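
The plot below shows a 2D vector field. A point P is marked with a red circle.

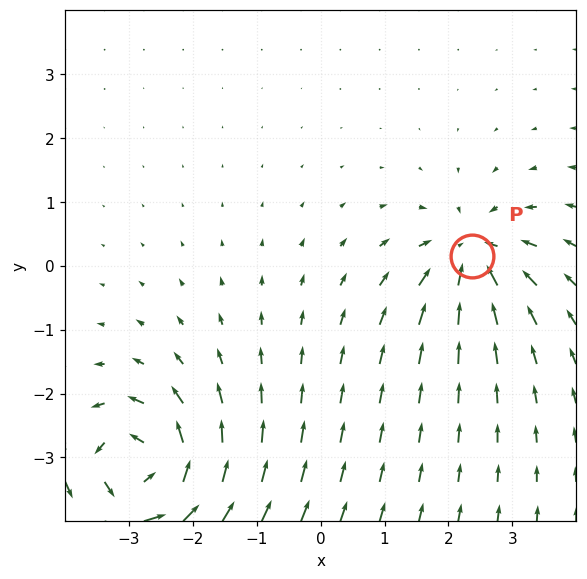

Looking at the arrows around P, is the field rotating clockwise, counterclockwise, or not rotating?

not rotating

Near P at (2.4, 0.1) the arrows show no circulation. The curl there is ≈0.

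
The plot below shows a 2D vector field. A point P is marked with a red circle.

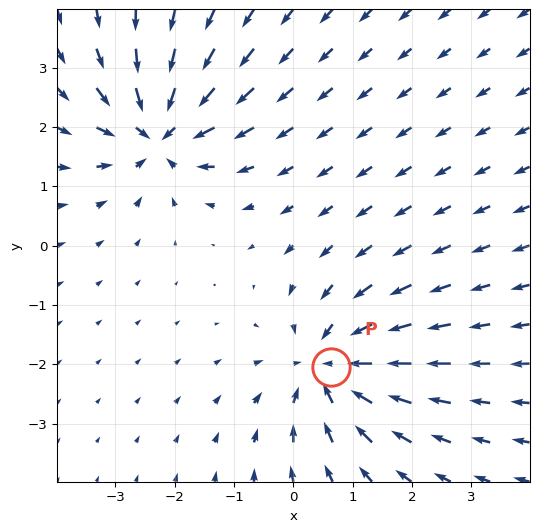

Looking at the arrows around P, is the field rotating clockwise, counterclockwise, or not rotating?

not rotating

Near P at (0.6, -2.1) the arrows show no circulation. The curl there is ≈0.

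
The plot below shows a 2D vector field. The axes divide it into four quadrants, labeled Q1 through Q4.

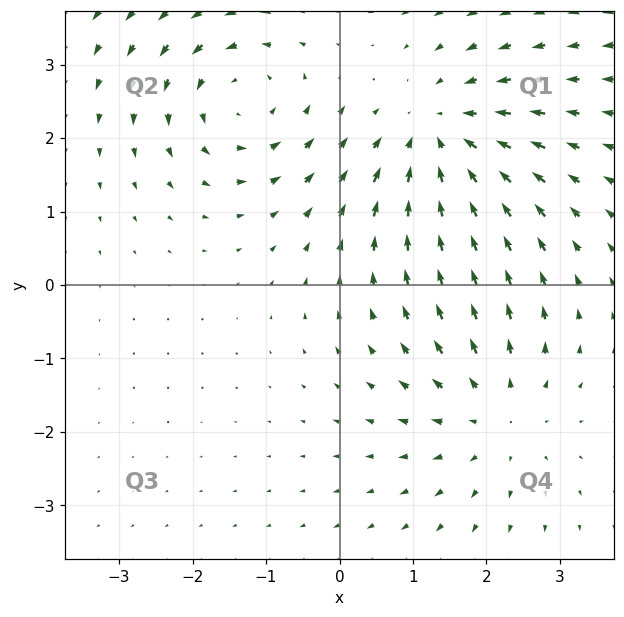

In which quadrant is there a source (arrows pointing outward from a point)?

The source sits at approximately (2.2, -1.8), which lies in quadrant Q4. The divergence there is about +4, positive as expected for a source.

Q4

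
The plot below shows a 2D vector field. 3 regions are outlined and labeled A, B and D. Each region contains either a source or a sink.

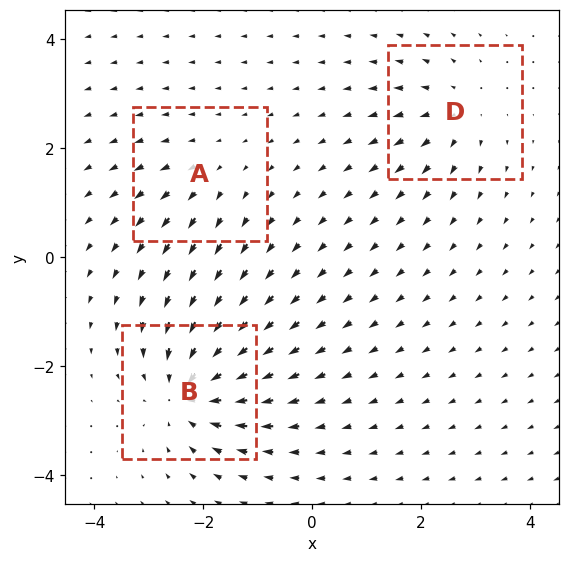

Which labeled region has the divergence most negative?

Divergence at each region's feature centre — A: about +2, B: about -5, D: about +3. Region B is most negative.

B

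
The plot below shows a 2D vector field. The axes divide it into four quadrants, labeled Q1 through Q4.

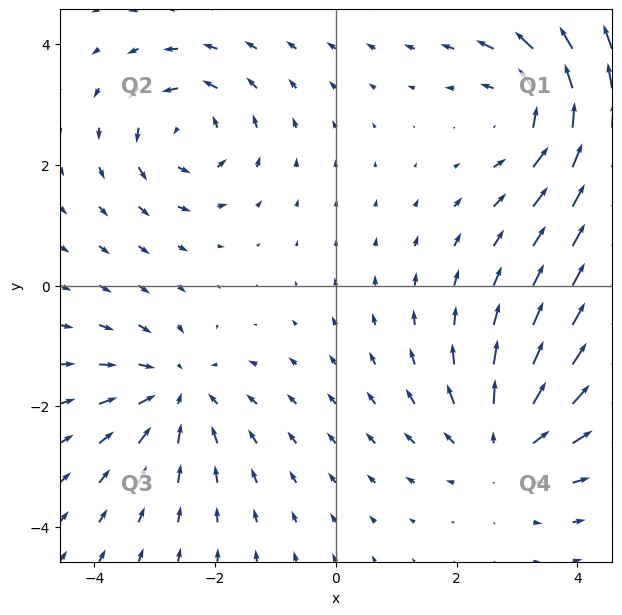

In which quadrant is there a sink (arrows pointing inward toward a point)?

Q3

The sink sits at approximately (-2.6, -1.8), which lies in quadrant Q3. The divergence there is about -3, negative as expected for a sink.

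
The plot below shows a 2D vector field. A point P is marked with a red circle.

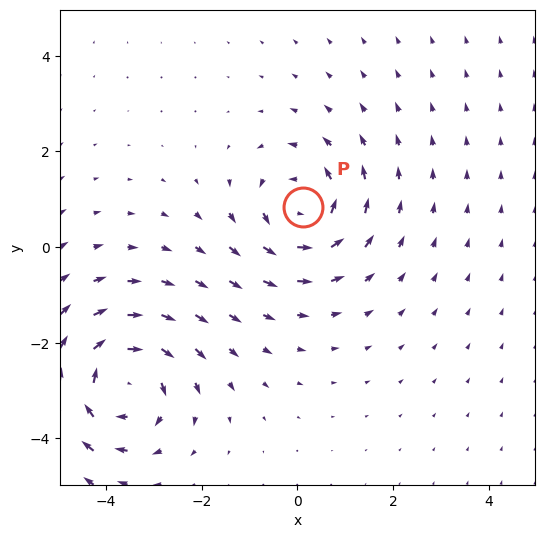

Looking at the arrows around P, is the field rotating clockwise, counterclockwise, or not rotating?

Near P at (0.1, 0.8) the arrows circulate counterclockwise. The curl (z-component) there is about +4; positive curl means counterclockwise rotation.

counterclockwise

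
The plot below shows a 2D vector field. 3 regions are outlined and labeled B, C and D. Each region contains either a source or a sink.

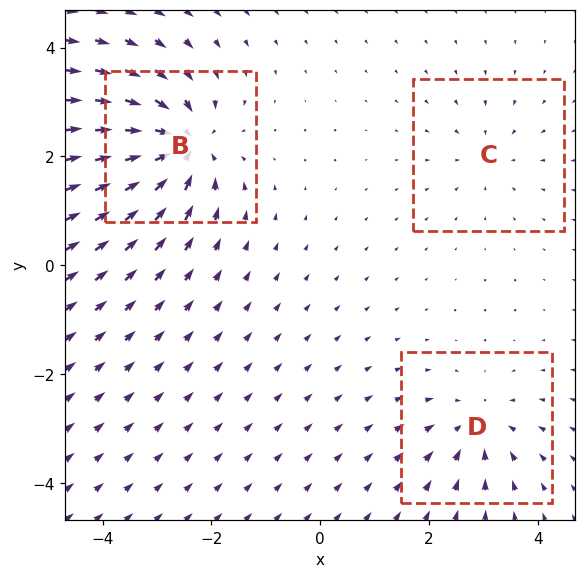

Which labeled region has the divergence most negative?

B

Divergence at each region's feature centre — B: about -6, C: about -2, D: about -4. Region B is most negative.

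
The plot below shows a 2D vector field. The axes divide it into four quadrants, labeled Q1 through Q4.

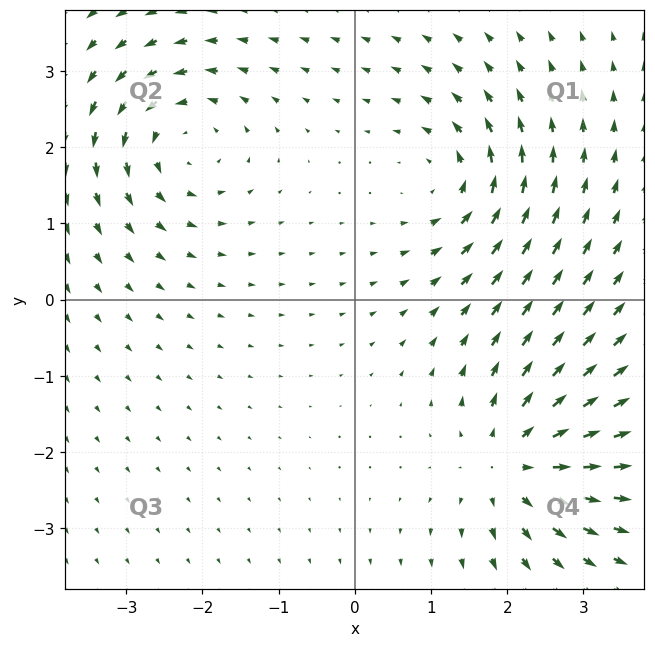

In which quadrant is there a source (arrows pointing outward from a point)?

Q4

The source sits at approximately (2.1, -2.1), which lies in quadrant Q4. The divergence there is about +5, positive as expected for a source.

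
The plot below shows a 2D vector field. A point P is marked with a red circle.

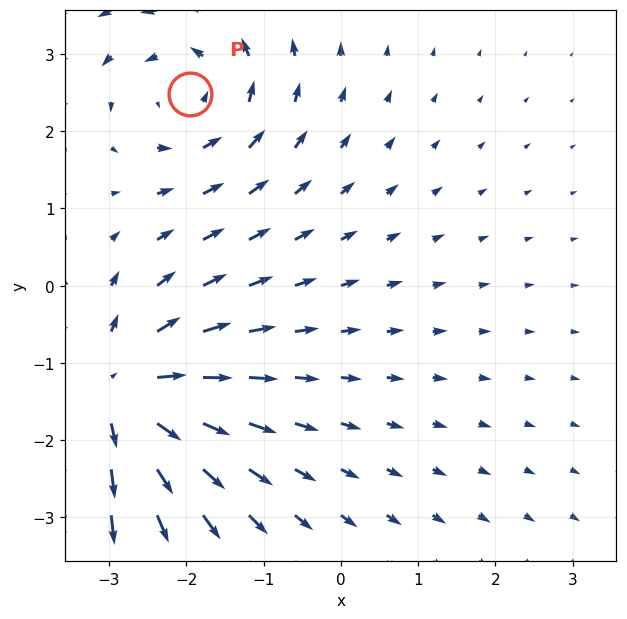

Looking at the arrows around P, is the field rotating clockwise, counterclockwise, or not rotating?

counterclockwise

Near P at (-1.9, 2.5) the arrows circulate counterclockwise. The curl (z-component) there is about +3; positive curl means counterclockwise rotation.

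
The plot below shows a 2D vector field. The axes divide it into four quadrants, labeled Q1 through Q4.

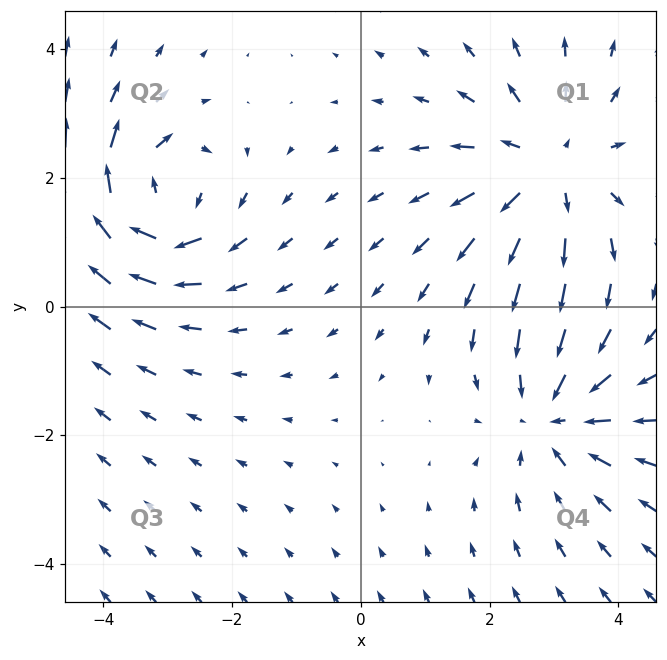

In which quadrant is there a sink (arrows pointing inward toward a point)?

The sink sits at approximately (3.0, -1.7), which lies in quadrant Q4. The divergence there is about -3, negative as expected for a sink.

Q4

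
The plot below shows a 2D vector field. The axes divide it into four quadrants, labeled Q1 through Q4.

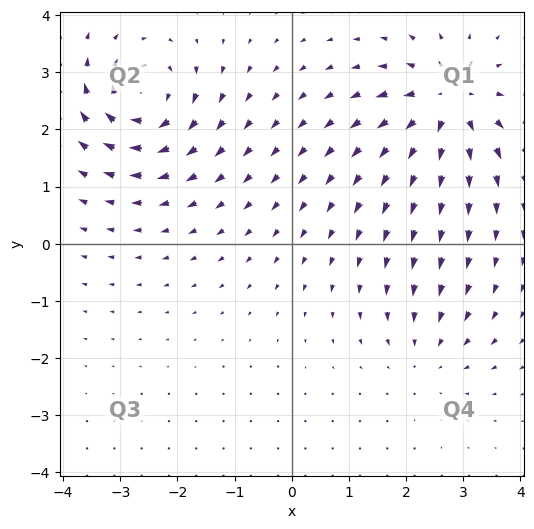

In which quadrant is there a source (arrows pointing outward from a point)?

The source sits at approximately (2.7, 2.5), which lies in quadrant Q1. The divergence there is about +6, positive as expected for a source.

Q1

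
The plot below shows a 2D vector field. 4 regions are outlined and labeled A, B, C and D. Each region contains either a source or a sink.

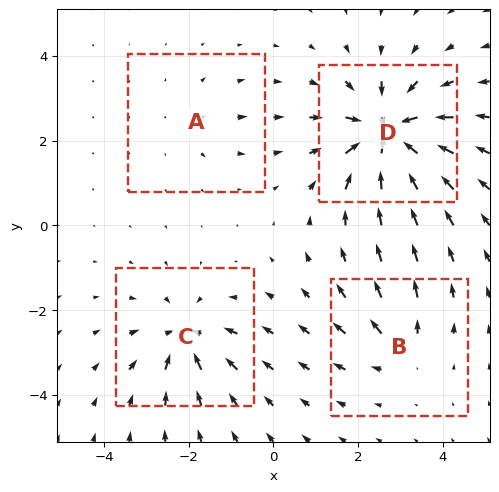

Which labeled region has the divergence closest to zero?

Divergence at each region's feature centre — A: about +2, B: about +4, C: about -5, D: about -9. Region A is closest to zero.

A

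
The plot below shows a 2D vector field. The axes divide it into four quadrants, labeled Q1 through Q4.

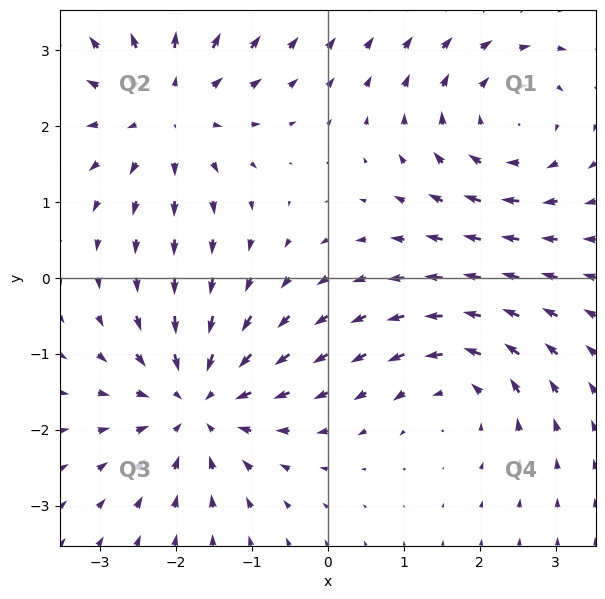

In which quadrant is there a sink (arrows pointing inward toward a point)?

The sink sits at approximately (-1.7, -1.7), which lies in quadrant Q3. The divergence there is about -6, negative as expected for a sink.

Q3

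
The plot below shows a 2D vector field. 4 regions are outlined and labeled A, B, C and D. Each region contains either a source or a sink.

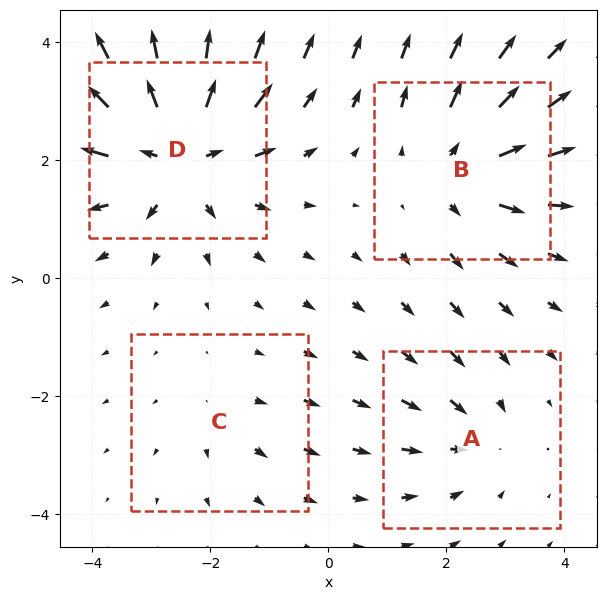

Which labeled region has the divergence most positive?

D

Divergence at each region's feature centre — A: about -3, B: about +4, C: about +2, D: about +6. Region D is most positive.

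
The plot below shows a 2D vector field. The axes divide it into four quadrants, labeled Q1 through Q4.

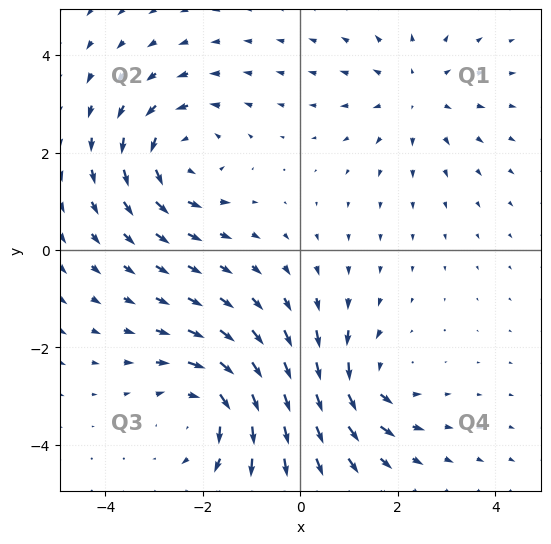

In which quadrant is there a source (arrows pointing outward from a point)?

The source sits at approximately (2.4, 3.2), which lies in quadrant Q1. The divergence there is about +2, positive as expected for a source.

Q1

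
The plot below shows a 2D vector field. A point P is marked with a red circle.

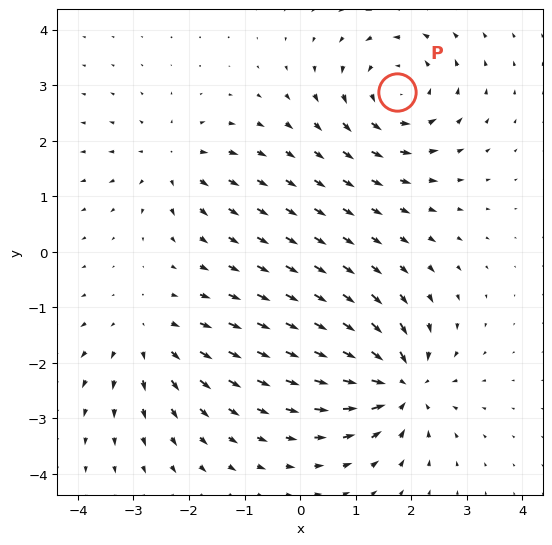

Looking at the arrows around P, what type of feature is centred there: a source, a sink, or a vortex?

vortex

At P (1.7, 2.9) the arrows circulate counterclockwise. Divergence ≈0, curl about +4 — near-zero divergence with nonzero curl is a vortex.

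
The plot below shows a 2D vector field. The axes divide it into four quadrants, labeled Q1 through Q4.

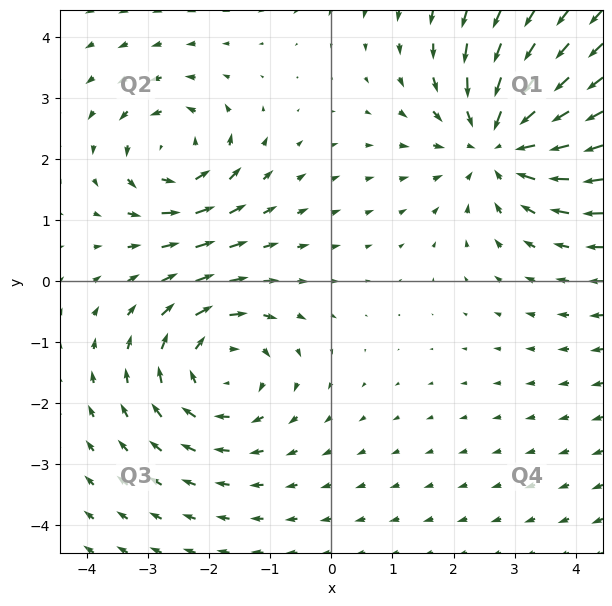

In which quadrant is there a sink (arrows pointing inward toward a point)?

The sink sits at approximately (2.8, 2.3), which lies in quadrant Q1. The divergence there is about -4, negative as expected for a sink.

Q1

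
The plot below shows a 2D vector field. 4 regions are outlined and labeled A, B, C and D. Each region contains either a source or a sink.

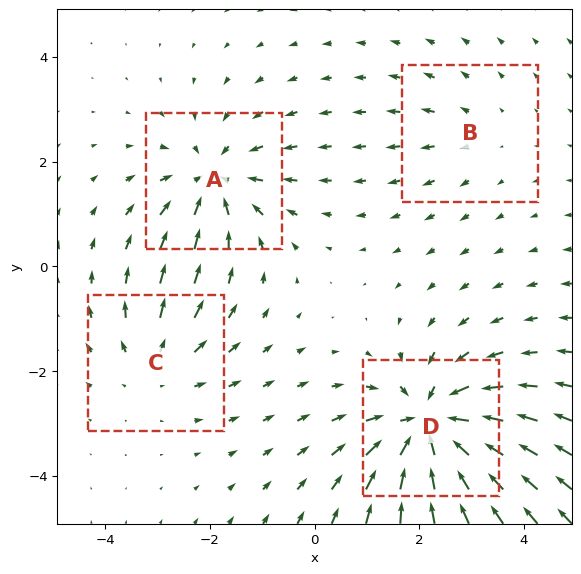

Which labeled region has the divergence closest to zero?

Divergence at each region's feature centre — A: about -5, B: about +2, C: about +3, D: about -7. Region B is closest to zero.

B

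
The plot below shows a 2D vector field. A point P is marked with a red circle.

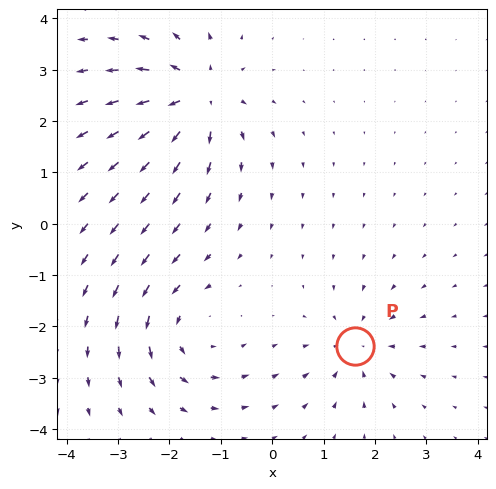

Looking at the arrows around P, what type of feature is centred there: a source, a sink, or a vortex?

At P (1.6, -2.4) the arrows converge inward. Divergence about -4, curl ≈0 — negative divergence with near-zero curl is a sink.

sink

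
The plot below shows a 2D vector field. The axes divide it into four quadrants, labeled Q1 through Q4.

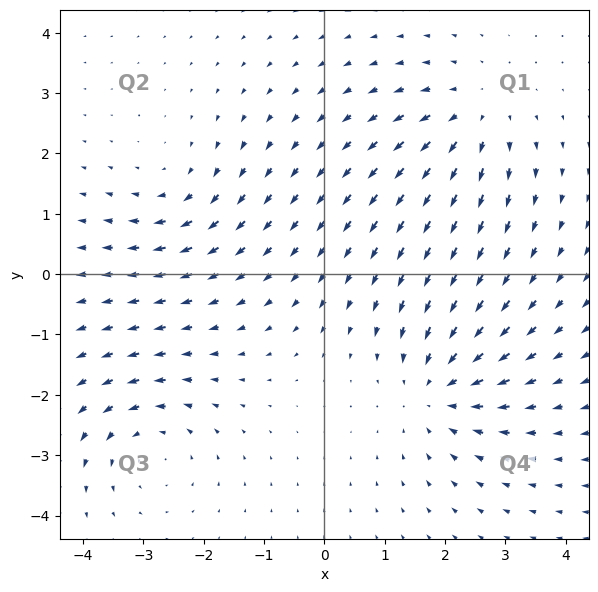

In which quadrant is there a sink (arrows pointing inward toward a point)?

The sink sits at approximately (1.9, -1.9), which lies in quadrant Q4. The divergence there is about -4, negative as expected for a sink.

Q4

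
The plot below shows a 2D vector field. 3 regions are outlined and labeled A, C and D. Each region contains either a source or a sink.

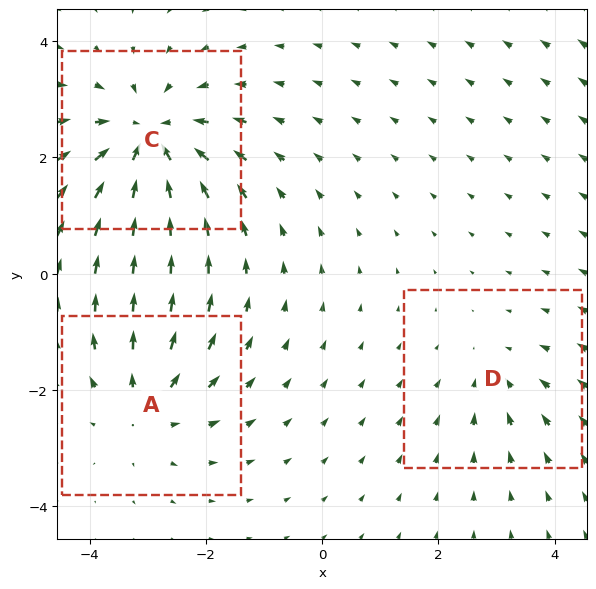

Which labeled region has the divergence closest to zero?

Divergence at each region's feature centre — A: about +3, C: about -5, D: about -2. Region D is closest to zero.

D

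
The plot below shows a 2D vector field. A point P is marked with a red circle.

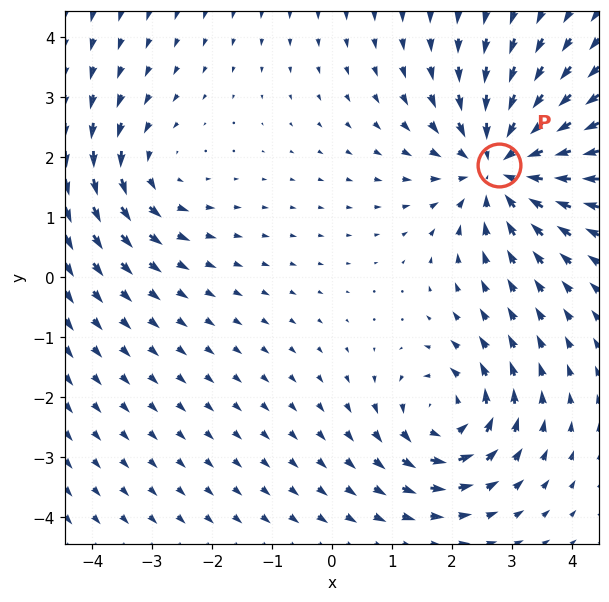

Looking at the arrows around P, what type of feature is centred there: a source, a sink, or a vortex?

At P (2.8, 1.9) the arrows converge inward. Divergence about -4, curl ≈0 — negative divergence with near-zero curl is a sink.

sink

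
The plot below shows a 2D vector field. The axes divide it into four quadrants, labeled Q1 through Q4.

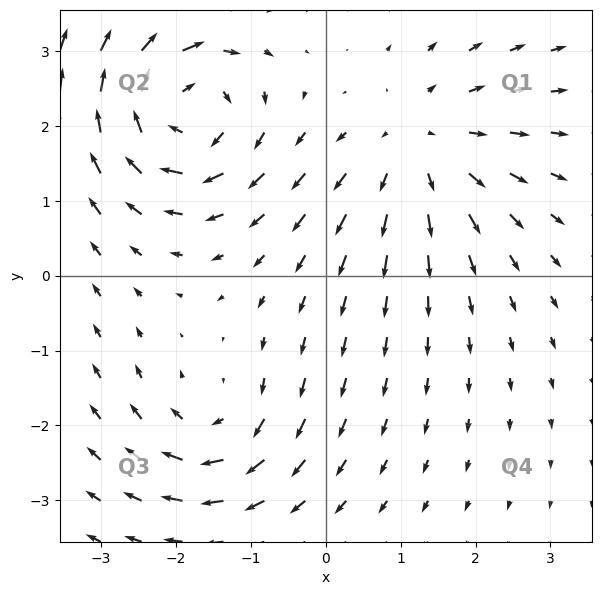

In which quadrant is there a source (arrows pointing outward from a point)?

The source sits at approximately (1.3, 1.7), which lies in quadrant Q1. The divergence there is about +3, positive as expected for a source.

Q1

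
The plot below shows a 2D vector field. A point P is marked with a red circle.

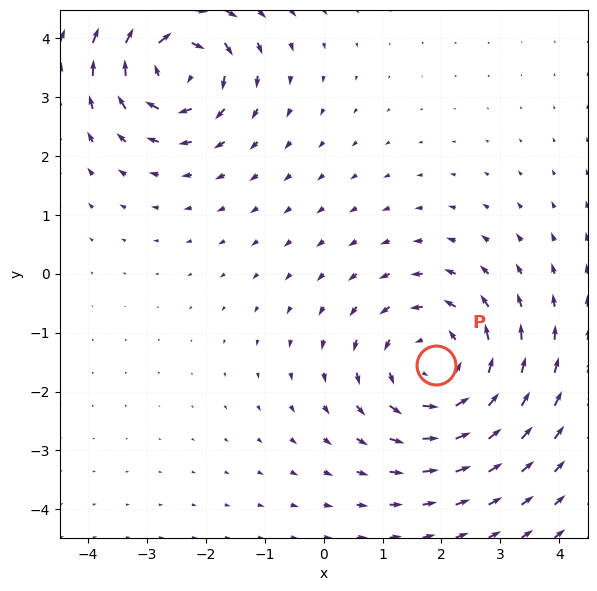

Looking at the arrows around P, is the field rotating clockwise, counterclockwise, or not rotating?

counterclockwise

Near P at (1.9, -1.5) the arrows circulate counterclockwise. The curl (z-component) there is about +3; positive curl means counterclockwise rotation.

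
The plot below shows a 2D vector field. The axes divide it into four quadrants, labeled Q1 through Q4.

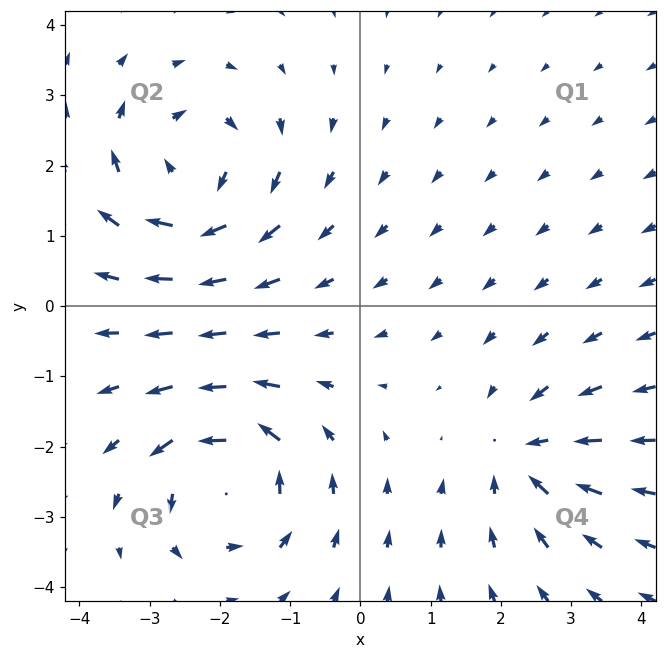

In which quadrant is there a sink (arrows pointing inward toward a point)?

Q4

The sink sits at approximately (2.4, -2.1), which lies in quadrant Q4. The divergence there is about -3, negative as expected for a sink.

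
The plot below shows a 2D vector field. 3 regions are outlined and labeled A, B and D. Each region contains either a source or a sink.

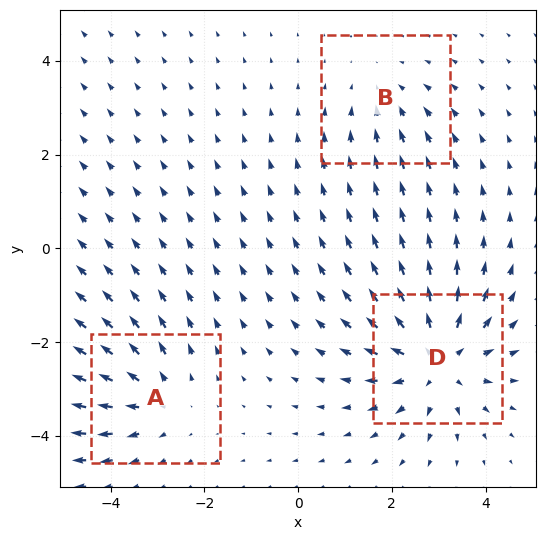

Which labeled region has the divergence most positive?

Divergence at each region's feature centre — A: about +3, B: about -2, D: about +4. Region D is most positive.

D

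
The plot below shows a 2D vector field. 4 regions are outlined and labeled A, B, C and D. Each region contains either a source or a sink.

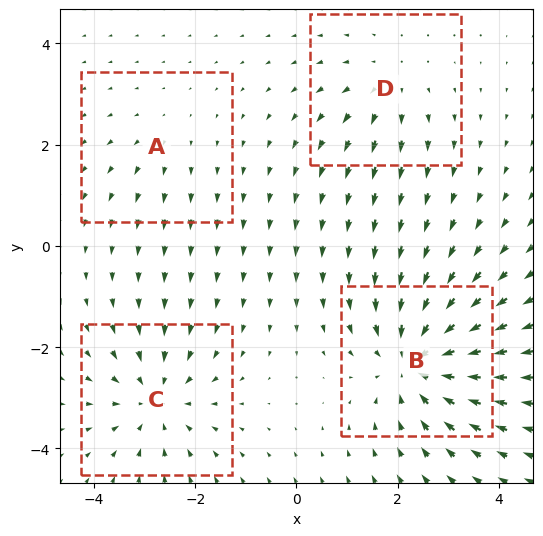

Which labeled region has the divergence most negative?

Divergence at each region's feature centre — A: about +2, B: about -7, C: about -5, D: about +3. Region B is most negative.

B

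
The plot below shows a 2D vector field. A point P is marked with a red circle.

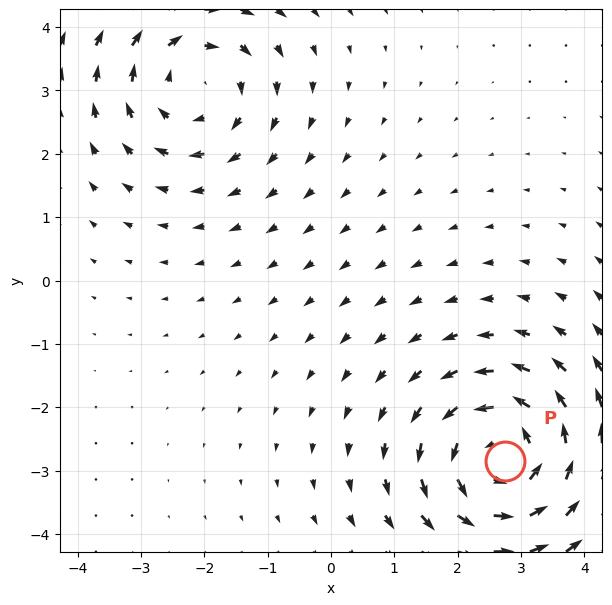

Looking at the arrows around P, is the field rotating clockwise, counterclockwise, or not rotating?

counterclockwise

Near P at (2.7, -2.8) the arrows circulate counterclockwise. The curl (z-component) there is about +3; positive curl means counterclockwise rotation.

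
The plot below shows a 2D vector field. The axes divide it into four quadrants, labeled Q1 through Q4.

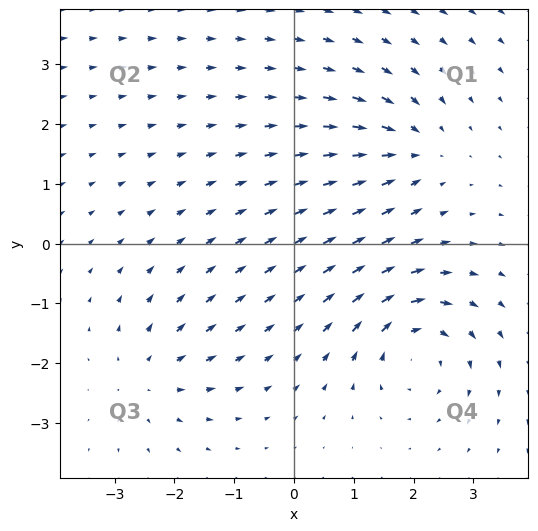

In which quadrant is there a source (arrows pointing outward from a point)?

Q3

The source sits at approximately (-2.4, -2.2), which lies in quadrant Q3. The divergence there is about +4, positive as expected for a source.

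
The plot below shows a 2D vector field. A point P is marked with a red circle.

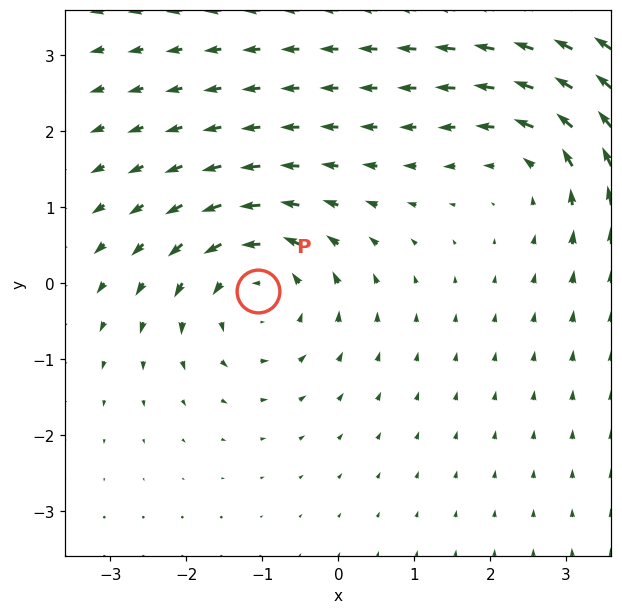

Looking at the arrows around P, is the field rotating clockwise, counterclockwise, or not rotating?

counterclockwise

Near P at (-1.1, -0.1) the arrows circulate counterclockwise. The curl (z-component) there is about +3; positive curl means counterclockwise rotation.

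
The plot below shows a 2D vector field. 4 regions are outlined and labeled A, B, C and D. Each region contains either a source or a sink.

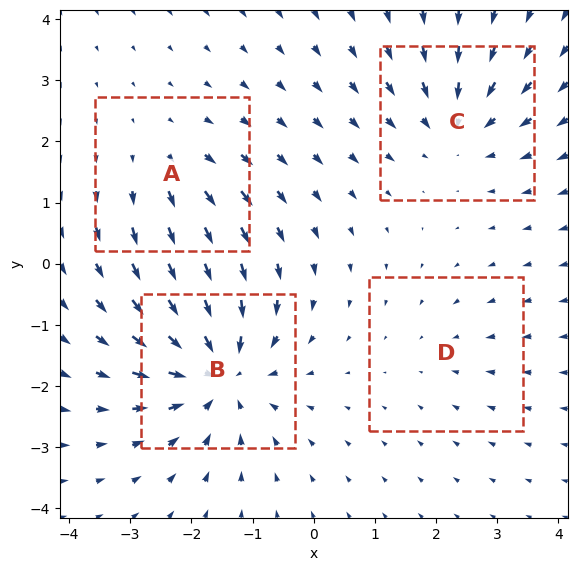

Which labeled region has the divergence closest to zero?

Divergence at each region's feature centre — A: about +3, B: about -7, C: about -4, D: about -2. Region D is closest to zero.

D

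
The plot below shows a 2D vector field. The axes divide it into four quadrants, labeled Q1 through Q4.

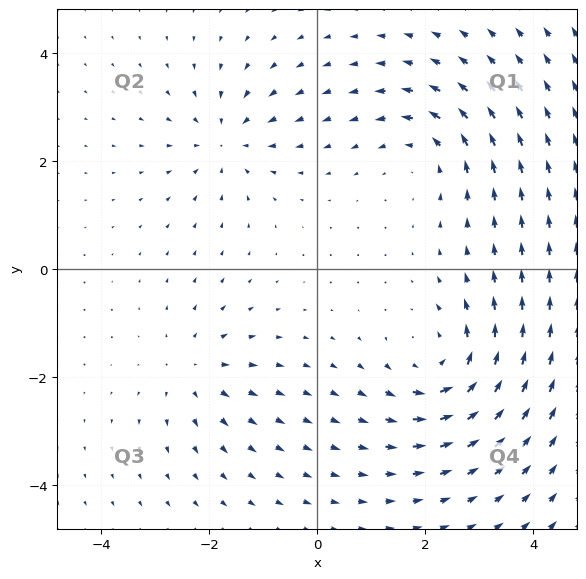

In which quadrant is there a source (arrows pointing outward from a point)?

Q3

The source sits at approximately (-2.3, -1.9), which lies in quadrant Q3. The divergence there is about +3, positive as expected for a source.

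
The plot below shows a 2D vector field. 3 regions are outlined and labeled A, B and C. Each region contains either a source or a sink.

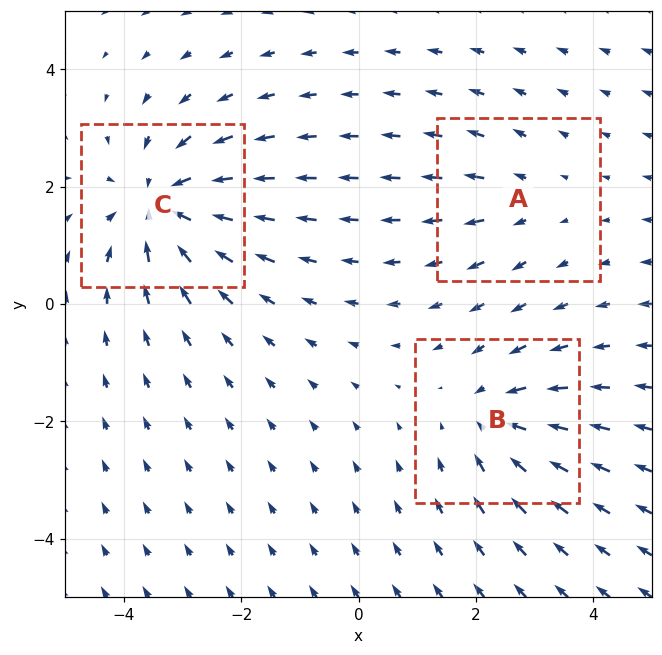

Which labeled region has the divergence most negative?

C

Divergence at each region's feature centre — A: about +2, B: about -3, C: about -5. Region C is most negative.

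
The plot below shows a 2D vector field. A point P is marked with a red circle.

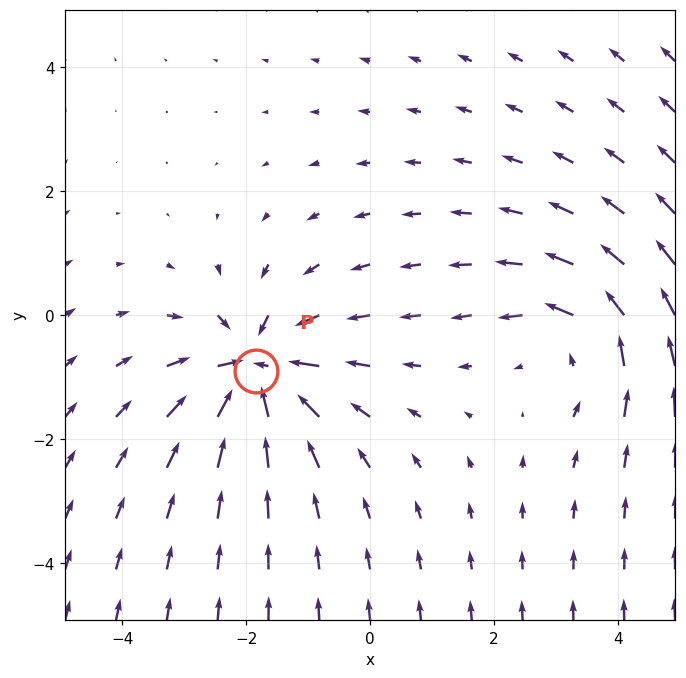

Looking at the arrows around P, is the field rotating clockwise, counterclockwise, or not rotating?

Near P at (-1.8, -0.9) the arrows show no circulation. The curl there is ≈0.

not rotating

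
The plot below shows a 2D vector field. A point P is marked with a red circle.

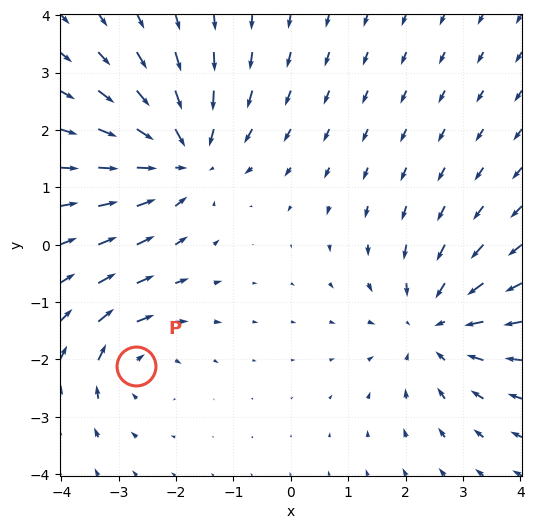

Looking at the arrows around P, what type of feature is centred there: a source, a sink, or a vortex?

At P (-2.7, -2.1) the arrows circulate clockwise. Divergence ≈0, curl about -4 — near-zero divergence with nonzero curl is a vortex.

vortex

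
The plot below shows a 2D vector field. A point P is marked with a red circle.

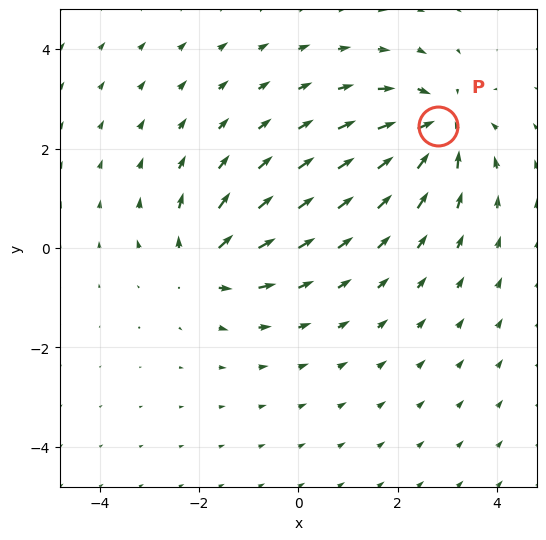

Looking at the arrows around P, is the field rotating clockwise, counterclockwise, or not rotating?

not rotating

Near P at (2.8, 2.5) the arrows show no circulation. The curl there is ≈0.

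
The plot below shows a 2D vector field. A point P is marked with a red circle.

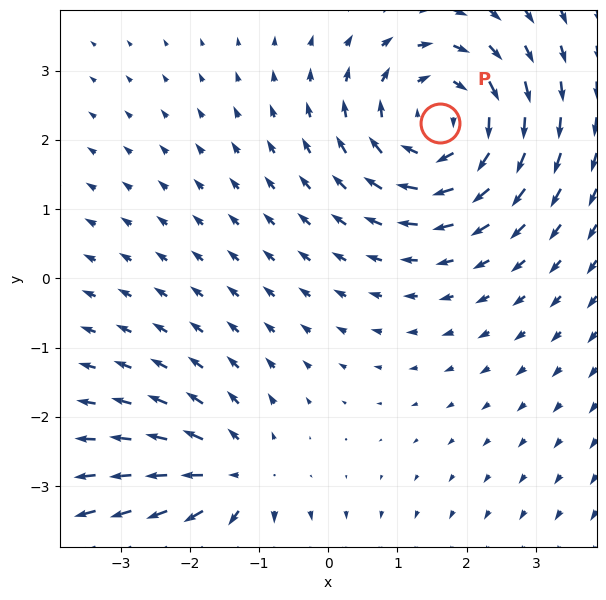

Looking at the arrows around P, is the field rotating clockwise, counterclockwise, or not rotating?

Near P at (1.6, 2.2) the arrows circulate clockwise. The curl (z-component) there is about -4; negative curl means clockwise rotation.

clockwise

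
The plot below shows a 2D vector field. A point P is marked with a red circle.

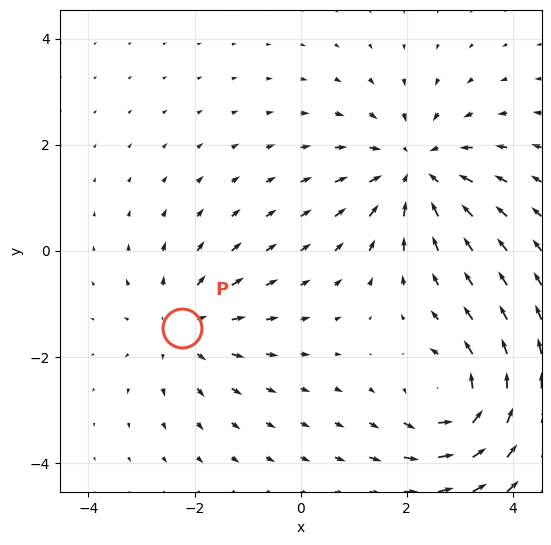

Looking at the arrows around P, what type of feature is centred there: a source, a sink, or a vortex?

source

At P (-2.2, -1.5) the arrows spread outward. Divergence about +3, curl ≈0 — positive divergence with near-zero curl is a source.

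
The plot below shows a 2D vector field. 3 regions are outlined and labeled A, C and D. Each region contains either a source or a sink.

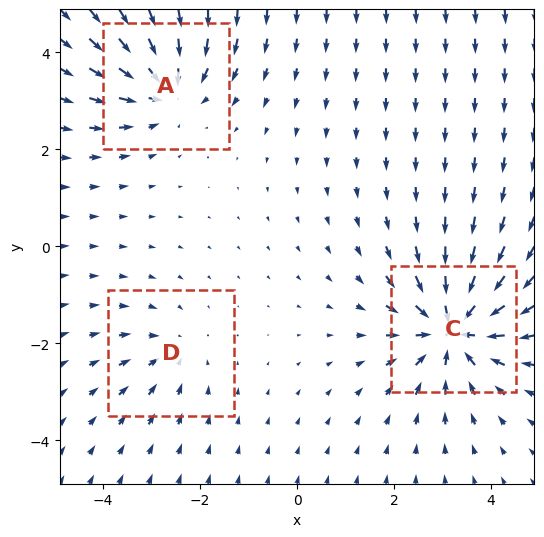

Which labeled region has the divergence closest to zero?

Divergence at each region's feature centre — A: about -4, C: about -5, D: about -2. Region D is closest to zero.

D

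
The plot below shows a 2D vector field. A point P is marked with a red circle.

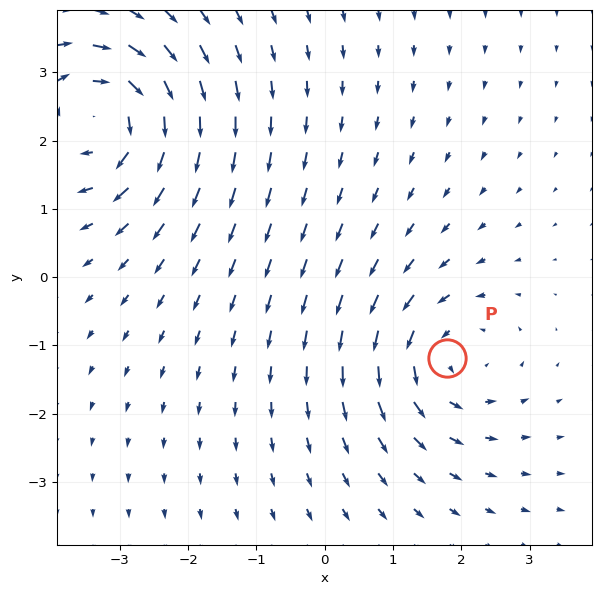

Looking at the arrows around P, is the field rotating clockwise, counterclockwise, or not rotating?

Near P at (1.8, -1.2) the arrows circulate counterclockwise. The curl (z-component) there is about +4; positive curl means counterclockwise rotation.

counterclockwise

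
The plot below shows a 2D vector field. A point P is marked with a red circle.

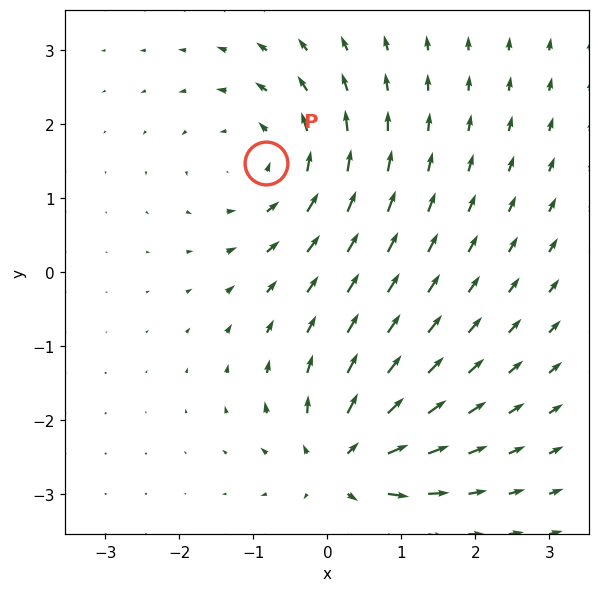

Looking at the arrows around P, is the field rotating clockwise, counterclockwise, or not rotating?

counterclockwise

Near P at (-0.8, 1.5) the arrows circulate counterclockwise. The curl (z-component) there is about +3; positive curl means counterclockwise rotation.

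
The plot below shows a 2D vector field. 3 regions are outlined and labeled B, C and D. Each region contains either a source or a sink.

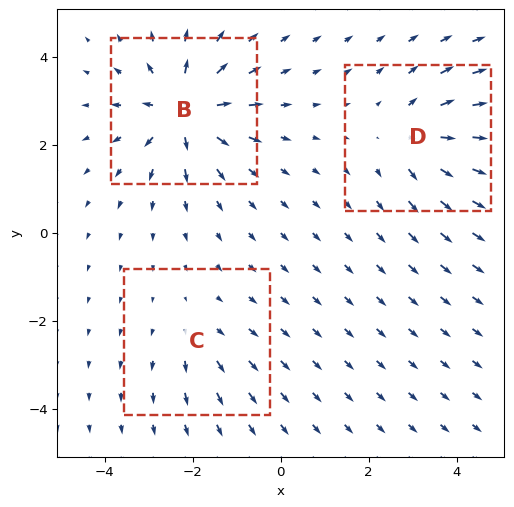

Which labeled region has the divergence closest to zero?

Divergence at each region's feature centre — B: about +6, C: about +2, D: about +4. Region C is closest to zero.

C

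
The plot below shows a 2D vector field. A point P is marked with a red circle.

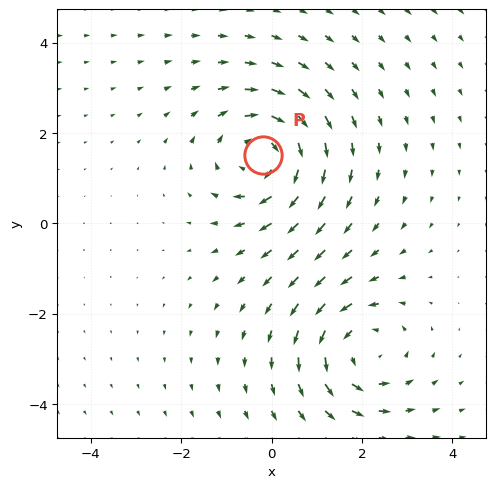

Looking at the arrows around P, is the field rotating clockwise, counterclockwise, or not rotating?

Near P at (-0.2, 1.5) the arrows circulate clockwise. The curl (z-component) there is about -4; negative curl means clockwise rotation.

clockwise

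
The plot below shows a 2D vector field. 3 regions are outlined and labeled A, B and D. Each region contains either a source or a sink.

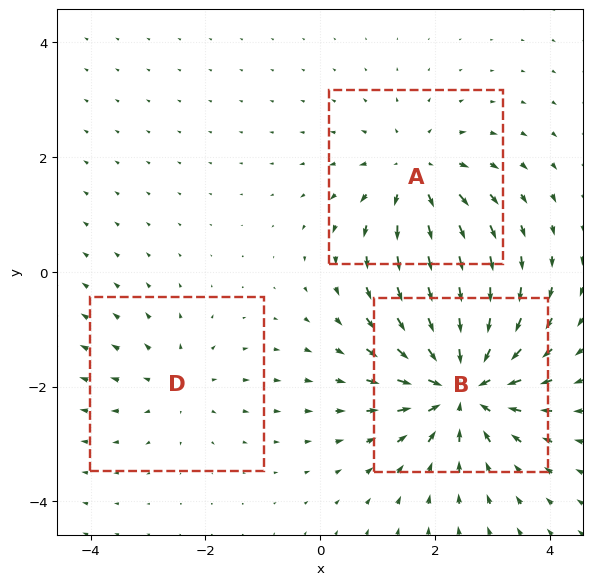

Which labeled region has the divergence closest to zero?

Divergence at each region's feature centre — A: about +3, B: about -5, D: about +2. Region D is closest to zero.

D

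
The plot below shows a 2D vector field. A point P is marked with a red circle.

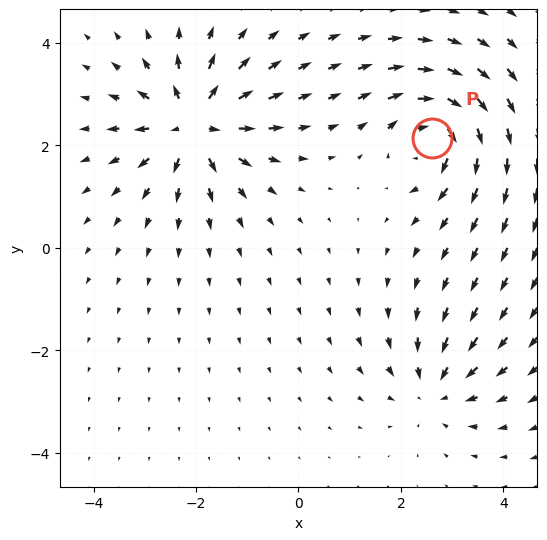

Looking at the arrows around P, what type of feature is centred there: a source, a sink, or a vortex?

vortex

At P (2.6, 2.2) the arrows circulate clockwise. Divergence ≈0, curl about -6 — near-zero divergence with nonzero curl is a vortex.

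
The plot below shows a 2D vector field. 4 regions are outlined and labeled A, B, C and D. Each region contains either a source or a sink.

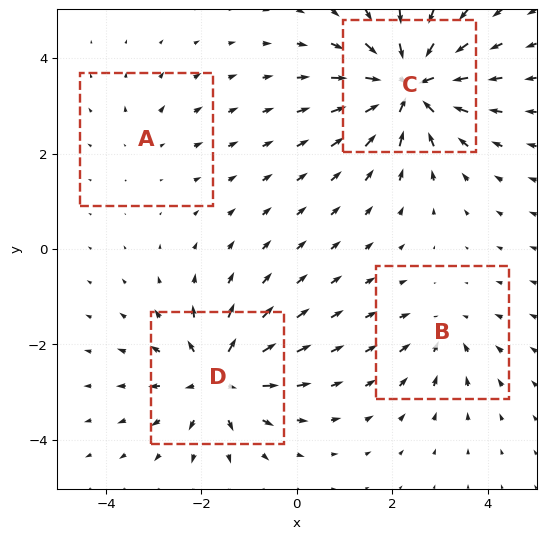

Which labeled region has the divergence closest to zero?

Divergence at each region's feature centre — A: about +2, B: about -3, C: about -8, D: about +6. Region A is closest to zero.

A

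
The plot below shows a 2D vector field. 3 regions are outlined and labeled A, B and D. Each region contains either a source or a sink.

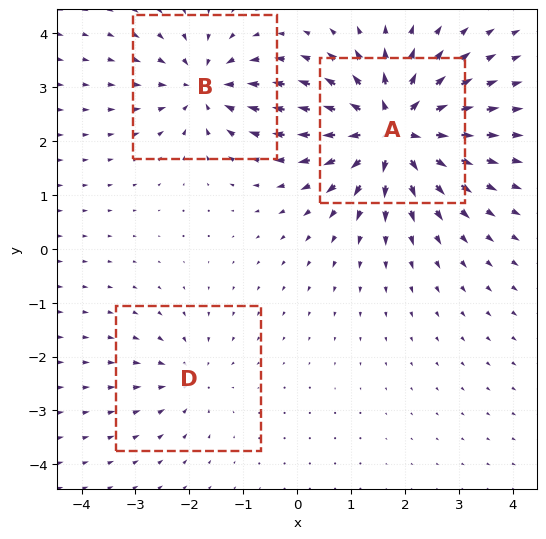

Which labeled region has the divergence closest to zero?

D

Divergence at each region's feature centre — A: about +6, B: about -4, D: about -2. Region D is closest to zero.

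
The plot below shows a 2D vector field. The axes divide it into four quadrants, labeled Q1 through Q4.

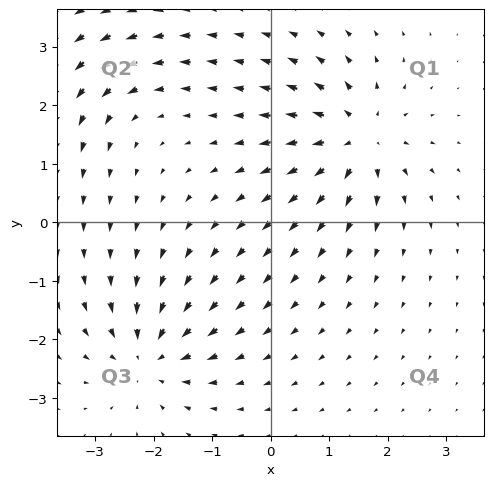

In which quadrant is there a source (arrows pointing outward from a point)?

Q1

The source sits at approximately (1.5, 1.4), which lies in quadrant Q1. The divergence there is about +6, positive as expected for a source.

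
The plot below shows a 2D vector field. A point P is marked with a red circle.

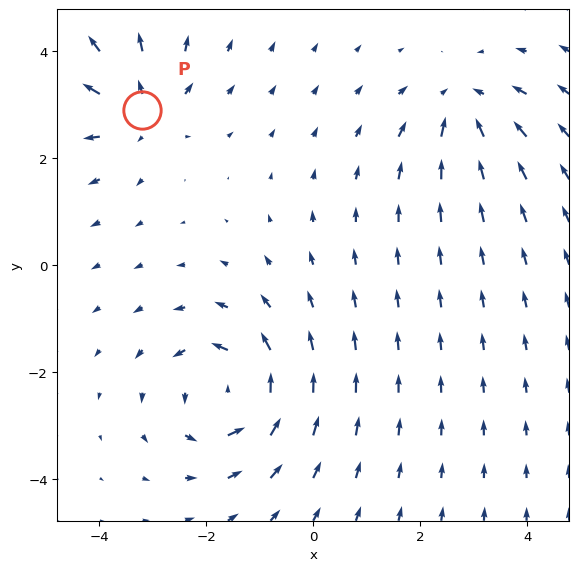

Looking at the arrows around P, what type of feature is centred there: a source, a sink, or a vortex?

source

At P (-3.2, 2.9) the arrows spread outward. Divergence about +4, curl ≈0 — positive divergence with near-zero curl is a source.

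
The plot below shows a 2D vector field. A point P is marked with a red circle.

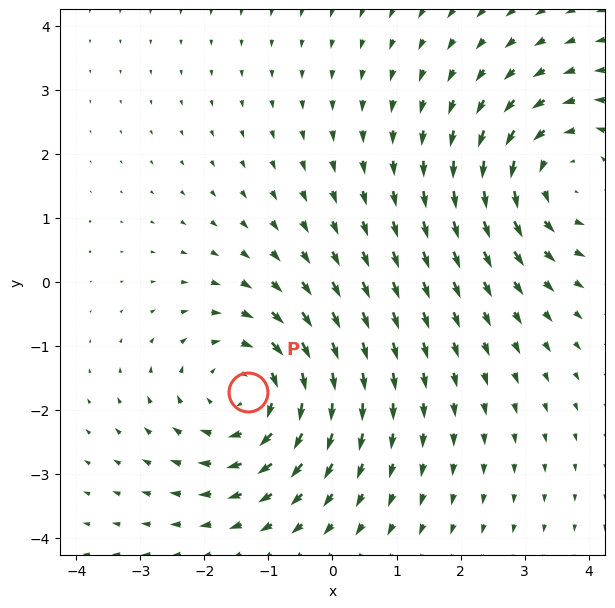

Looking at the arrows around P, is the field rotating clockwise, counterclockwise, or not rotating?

Near P at (-1.3, -1.7) the arrows circulate clockwise. The curl (z-component) there is about -4; negative curl means clockwise rotation.

clockwise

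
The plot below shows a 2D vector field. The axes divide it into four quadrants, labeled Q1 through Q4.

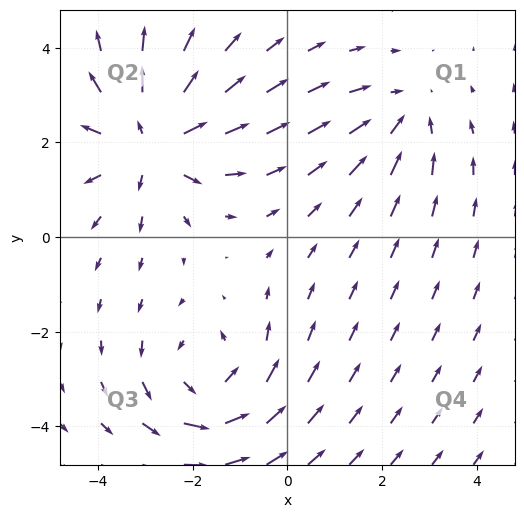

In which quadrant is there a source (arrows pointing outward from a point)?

The source sits at approximately (-2.9, 2.0), which lies in quadrant Q2. The divergence there is about +5, positive as expected for a source.

Q2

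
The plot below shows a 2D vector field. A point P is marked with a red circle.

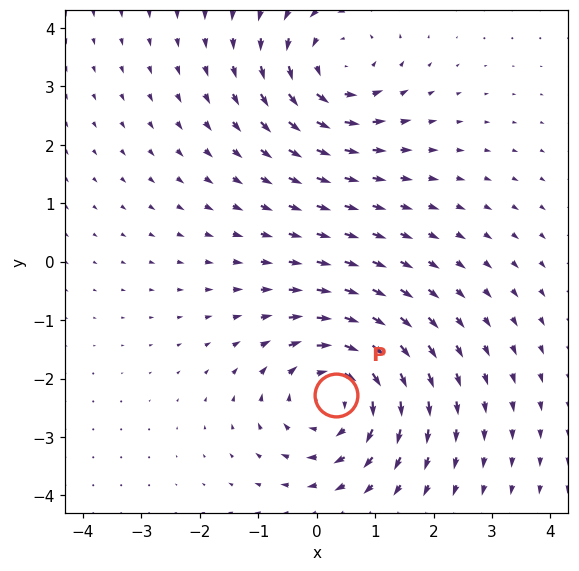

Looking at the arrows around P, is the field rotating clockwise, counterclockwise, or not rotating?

clockwise

Near P at (0.3, -2.3) the arrows circulate clockwise. The curl (z-component) there is about -5; negative curl means clockwise rotation.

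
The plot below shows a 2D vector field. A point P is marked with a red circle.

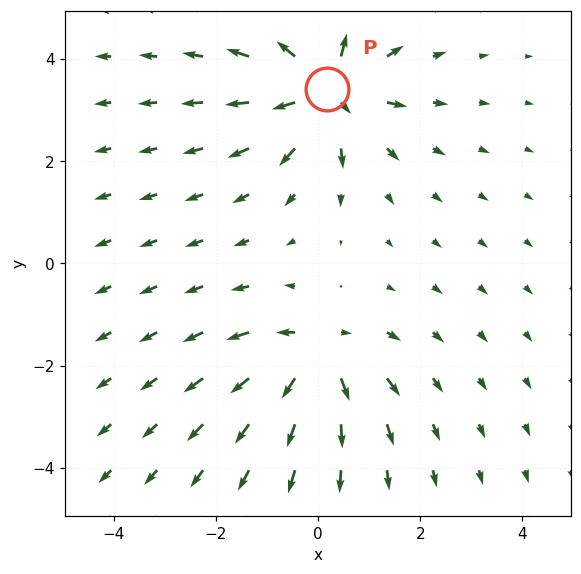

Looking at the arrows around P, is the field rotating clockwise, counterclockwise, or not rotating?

not rotating

Near P at (0.2, 3.4) the arrows show no circulation. The curl there is ≈0.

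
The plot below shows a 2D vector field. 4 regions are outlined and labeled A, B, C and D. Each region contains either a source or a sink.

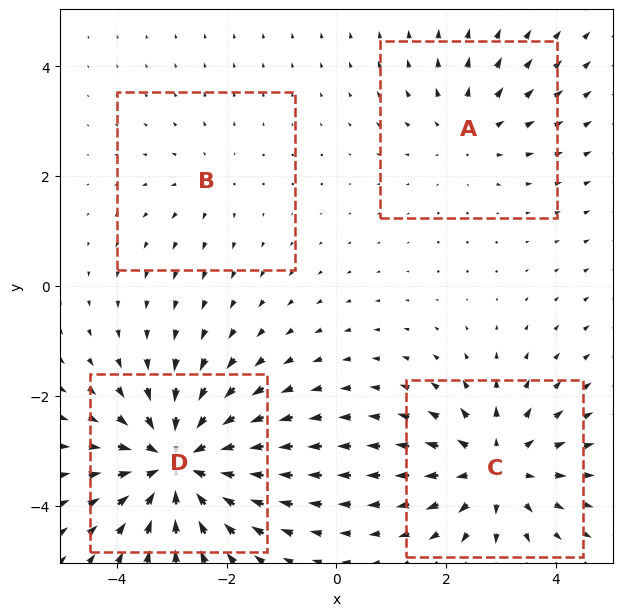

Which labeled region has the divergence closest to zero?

Divergence at each region's feature centre — A: about +3, B: about +2, C: about +5, D: about -7. Region B is closest to zero.

B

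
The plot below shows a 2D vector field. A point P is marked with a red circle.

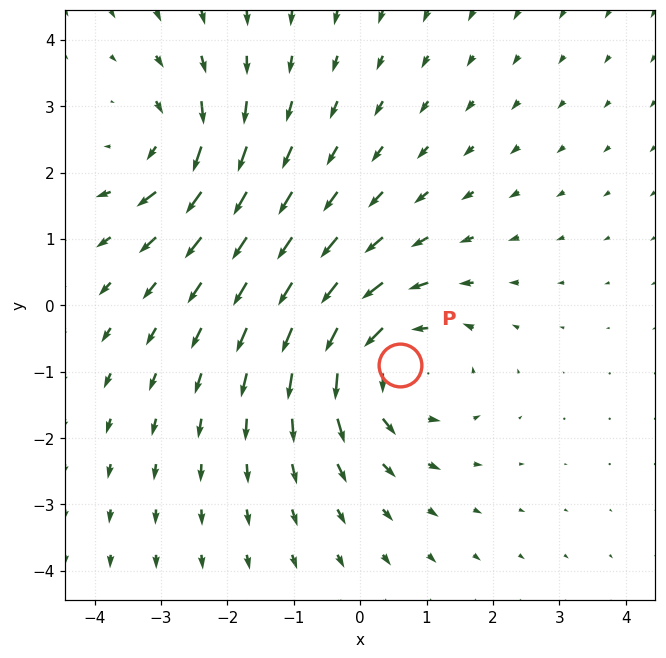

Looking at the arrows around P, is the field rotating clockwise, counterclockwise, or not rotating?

counterclockwise

Near P at (0.6, -0.9) the arrows circulate counterclockwise. The curl (z-component) there is about +3; positive curl means counterclockwise rotation.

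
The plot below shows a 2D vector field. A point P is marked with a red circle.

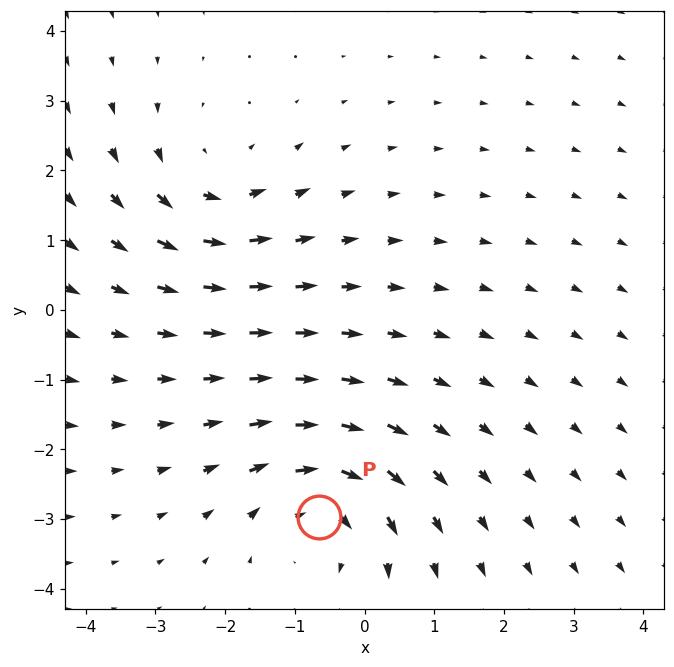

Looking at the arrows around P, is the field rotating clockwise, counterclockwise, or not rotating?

clockwise

Near P at (-0.6, -3.0) the arrows circulate clockwise. The curl (z-component) there is about -3; negative curl means clockwise rotation.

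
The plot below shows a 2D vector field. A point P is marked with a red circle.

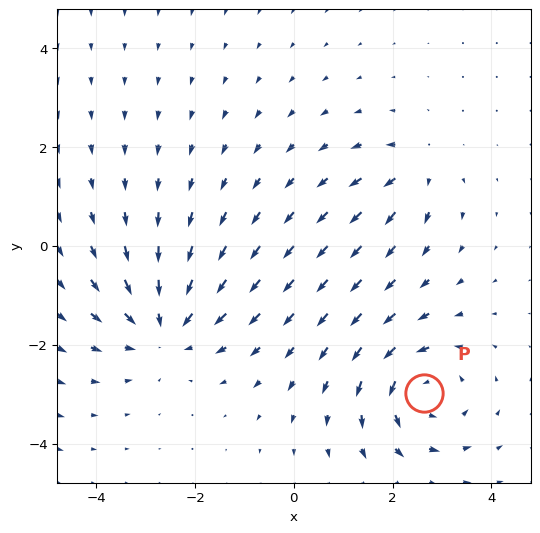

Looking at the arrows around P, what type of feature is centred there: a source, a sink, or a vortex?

vortex

At P (2.6, -3.0) the arrows circulate counterclockwise. Divergence ≈0, curl about +5 — near-zero divergence with nonzero curl is a vortex.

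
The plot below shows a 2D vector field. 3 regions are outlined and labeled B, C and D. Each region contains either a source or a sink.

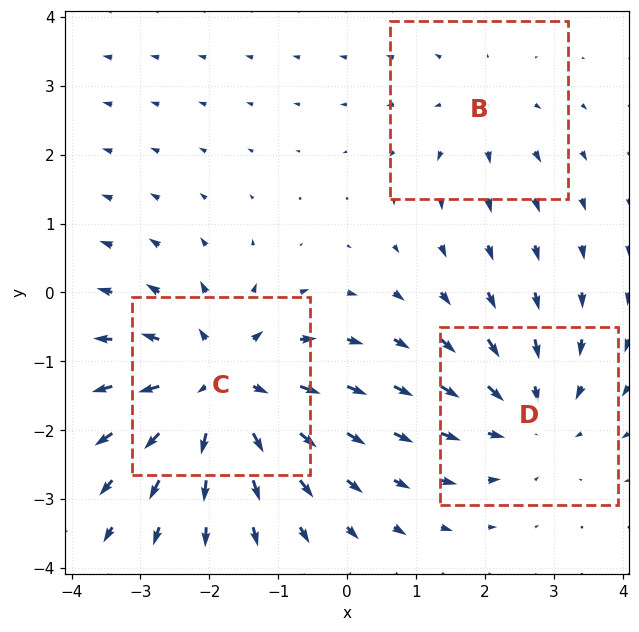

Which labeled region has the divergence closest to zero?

B

Divergence at each region's feature centre — B: about +2, C: about +4, D: about -3. Region B is closest to zero.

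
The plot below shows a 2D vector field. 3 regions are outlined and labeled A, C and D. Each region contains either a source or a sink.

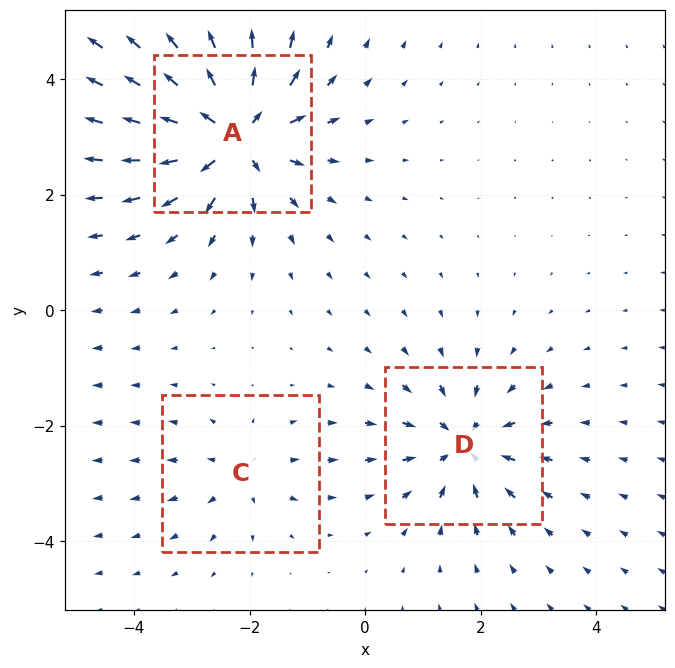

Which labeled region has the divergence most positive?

A

Divergence at each region's feature centre — A: about +6, C: about +2, D: about -4. Region A is most positive.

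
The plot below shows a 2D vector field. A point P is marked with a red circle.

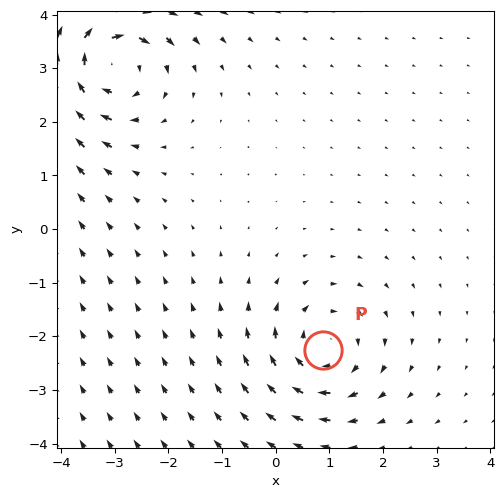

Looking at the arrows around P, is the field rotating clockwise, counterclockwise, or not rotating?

Near P at (0.9, -2.3) the arrows circulate clockwise. The curl (z-component) there is about -4; negative curl means clockwise rotation.

clockwise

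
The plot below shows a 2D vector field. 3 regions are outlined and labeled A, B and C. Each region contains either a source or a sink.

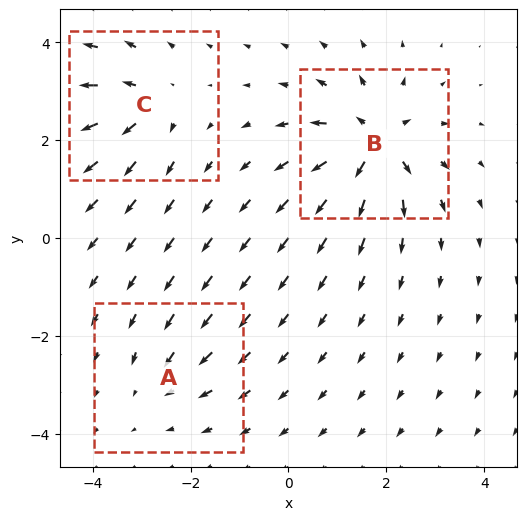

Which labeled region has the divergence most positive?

B

Divergence at each region's feature centre — A: about -2, B: about +6, C: about +4. Region B is most positive.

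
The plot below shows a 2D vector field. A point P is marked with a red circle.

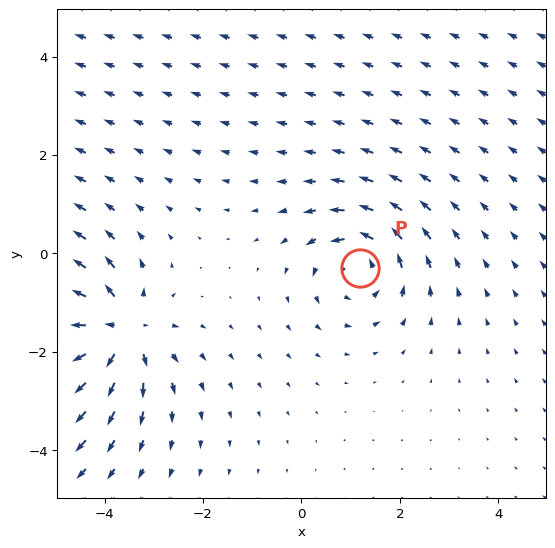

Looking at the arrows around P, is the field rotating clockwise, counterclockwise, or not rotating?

Near P at (1.2, -0.3) the arrows circulate counterclockwise. The curl (z-component) there is about +4; positive curl means counterclockwise rotation.

counterclockwise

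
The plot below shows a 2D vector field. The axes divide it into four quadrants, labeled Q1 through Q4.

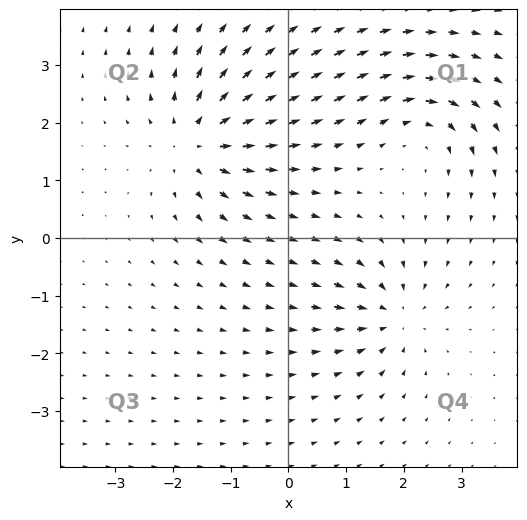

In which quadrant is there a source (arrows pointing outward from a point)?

Q2

The source sits at approximately (-1.6, 1.7), which lies in quadrant Q2. The divergence there is about +5, positive as expected for a source.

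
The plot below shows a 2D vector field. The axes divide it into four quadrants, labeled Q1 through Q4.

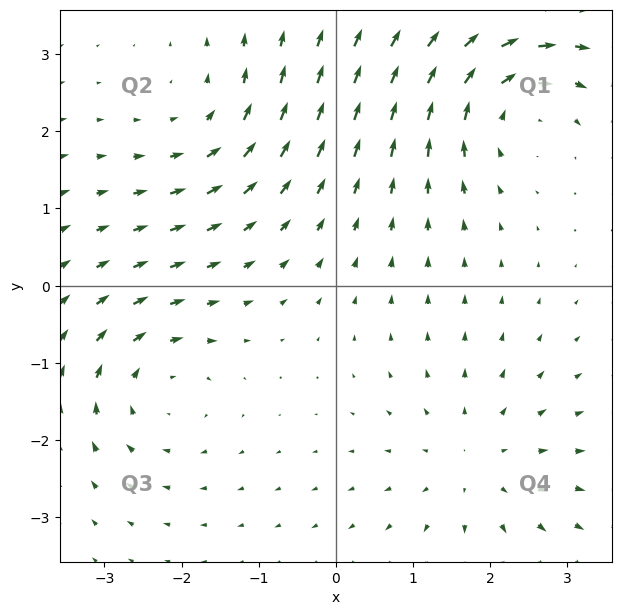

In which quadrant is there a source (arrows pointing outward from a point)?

Q4

The source sits at approximately (1.8, -2.3), which lies in quadrant Q4. The divergence there is about +3, positive as expected for a source.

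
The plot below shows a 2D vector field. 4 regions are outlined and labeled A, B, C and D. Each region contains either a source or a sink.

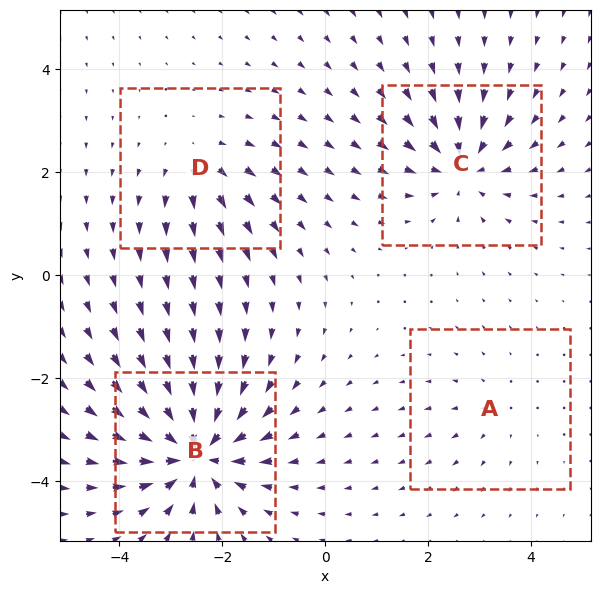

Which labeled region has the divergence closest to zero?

A

Divergence at each region's feature centre — A: about +2, B: about -8, C: about -5, D: about +3. Region A is closest to zero.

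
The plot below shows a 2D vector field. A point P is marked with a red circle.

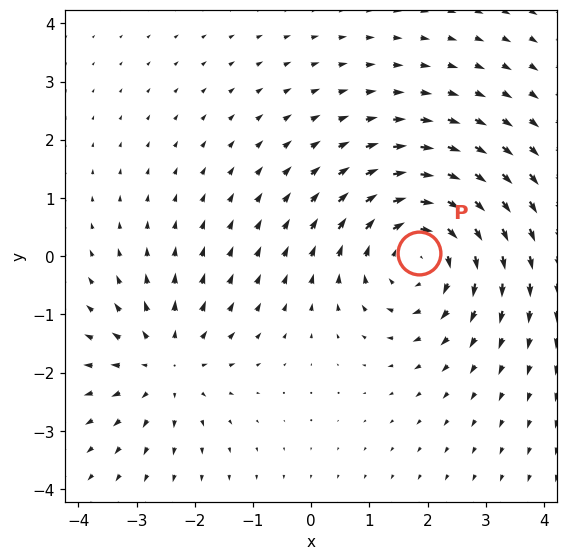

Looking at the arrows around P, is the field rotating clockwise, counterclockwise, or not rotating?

clockwise

Near P at (1.9, 0.1) the arrows circulate clockwise. The curl (z-component) there is about -3; negative curl means clockwise rotation.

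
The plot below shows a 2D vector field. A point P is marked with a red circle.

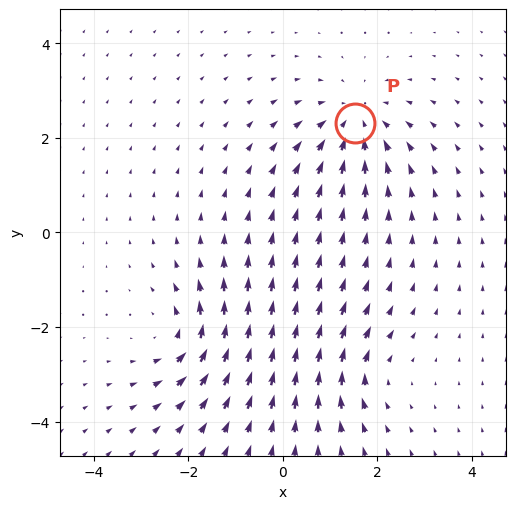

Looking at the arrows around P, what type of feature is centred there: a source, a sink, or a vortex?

At P (1.5, 2.3) the arrows converge inward. Divergence about -4, curl ≈0 — negative divergence with near-zero curl is a sink.

sink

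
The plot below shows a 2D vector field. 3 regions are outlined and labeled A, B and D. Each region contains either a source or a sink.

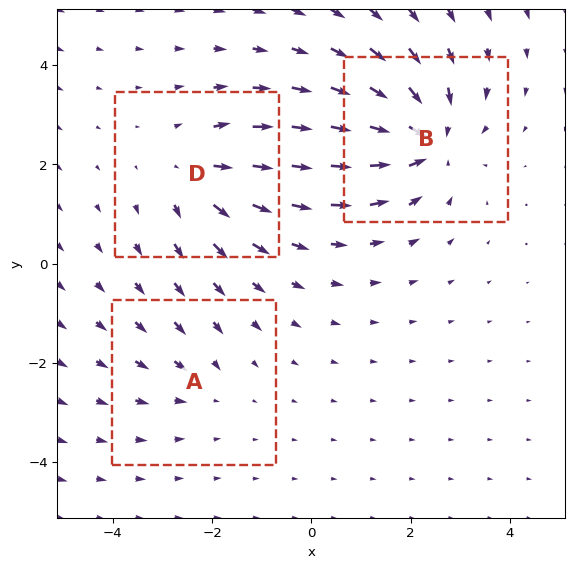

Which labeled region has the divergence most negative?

B

Divergence at each region's feature centre — A: about -2, B: about -5, D: about +3. Region B is most negative.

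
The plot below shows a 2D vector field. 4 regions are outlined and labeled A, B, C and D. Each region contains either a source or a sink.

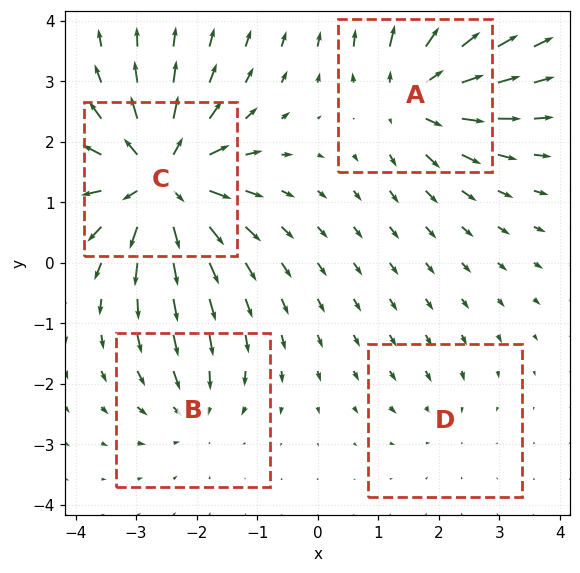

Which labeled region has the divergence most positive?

Divergence at each region's feature centre — A: about +6, B: about -4, C: about +9, D: about -2. Region C is most positive.

C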